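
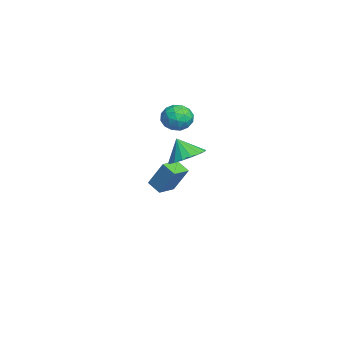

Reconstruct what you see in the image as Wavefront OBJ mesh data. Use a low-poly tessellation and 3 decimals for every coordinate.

v -3.474 -1.028 3.014
v -2.885 -0.452 2.594
v -2.935 -2.168 2.206
v -2.346 -1.592 1.786
v -2.233 -1.797 2.682
v -2.567 -1.093 3.181
v -3.253 -1.527 1.619
v -3.587 -0.823 2.118
v -2.748 -0.76 1.732
v -2.118 -0.927 2.389
v -3.702 -1.693 2.411
v -3.072 -1.86 3.068
v -3.227 -0.64 2.875
v -2.593 -1.98 1.925
v -2.527 -2.101 2.452
v -2.181 -1.762 2.205
v -3.04 -1.017 3.219
v -2.693 -0.678 2.973
v -2.31 -1.469 3.024
v -3.127 -1.942 1.827
v -2.78 -1.603 1.581
v -3.639 -0.858 2.595
v -3.293 -0.519 2.348
v -3.51 -1.151 1.776
v -2.8 -0.483 2.121
v -2.483 -1.152 1.647
v -3.017 -1.115 1.549
v -3.213 -0.701 1.842
v -2.429 -0.581 2.507
v -2.113 -1.251 2.033
v -2.047 -1.371 2.559
v -2.242 -0.957 2.852
v -2.349 -0.762 2.001
v -3.707 -1.369 2.767
v -3.391 -2.039 2.293
v -3.578 -1.663 1.948
v -3.773 -1.249 2.241
v -3.337 -1.468 3.153
v -3.02 -2.137 2.679
v -2.607 -1.919 2.958
v -2.803 -1.505 3.251
v -3.471 -1.858 2.799
v 2.83 -1.222 2.111
v 3.505 -0.647 2.616
v 2.43 -1.718 3.209
v 3.105 -0.368 2.597
v 2.642 -0.284 2.466
v 2.222 -0.415 2.254
v 1.941 -0.731 2.009
v 1.864 -1.159 1.788
v 2.008 -1.602 1.64
v 2.341 -1.957 1.6
v 2.785 -2.144 1.678
v 3.24 -2.12 1.854
v 3.6 -1.89 2.089
v 3.784 -1.507 2.329
v 3.75 -1.058 2.519
v -4.745 -1.962 -2.955
v -4.306 -1.202 -1.395
v -4.11 -1.401 -3.407
v -3.672 -0.641 -1.847
v -3.908 -2.779 -2.793
v -3.47 -2.019 -1.233
v -3.274 -2.218 -3.245
v -2.835 -1.458 -1.685
f 1 38 17
f 38 12 41
f 17 41 6
f 38 41 17
f 1 17 13
f 17 6 18
f 13 18 2
f 17 18 13
f 1 13 22
f 13 2 23
f 22 23 8
f 13 23 22
f 1 22 34
f 22 8 37
f 34 37 11
f 22 37 34
f 1 34 38
f 34 11 42
f 38 42 12
f 34 42 38
f 2 18 29
f 18 6 32
f 29 32 10
f 18 32 29
f 6 41 19
f 41 12 40
f 19 40 5
f 41 40 19
f 12 42 39
f 42 11 35
f 39 35 3
f 42 35 39
f 11 37 36
f 37 8 24
f 36 24 7
f 37 24 36
f 8 23 28
f 23 2 25
f 28 25 9
f 23 25 28
f 4 30 16
f 30 10 31
f 16 31 5
f 30 31 16
f 4 16 14
f 16 5 15
f 14 15 3
f 16 15 14
f 4 14 21
f 14 3 20
f 21 20 7
f 14 20 21
f 4 21 26
f 21 7 27
f 26 27 9
f 21 27 26
f 4 26 30
f 26 9 33
f 30 33 10
f 26 33 30
f 5 31 19
f 31 10 32
f 19 32 6
f 31 32 19
f 3 15 39
f 15 5 40
f 39 40 12
f 15 40 39
f 7 20 36
f 20 3 35
f 36 35 11
f 20 35 36
f 9 27 28
f 27 7 24
f 28 24 8
f 27 24 28
f 10 33 29
f 33 9 25
f 29 25 2
f 33 25 29
f 44 43 46
f 44 46 45
f 46 43 47
f 46 47 45
f 47 43 48
f 47 48 45
f 48 43 49
f 48 49 45
f 49 43 50
f 49 50 45
f 50 43 51
f 50 51 45
f 51 43 52
f 51 52 45
f 52 43 53
f 52 53 45
f 53 43 54
f 53 54 45
f 54 43 55
f 54 55 45
f 55 43 56
f 55 56 45
f 56 43 57
f 56 57 45
f 57 43 44
f 57 44 45
f 59 61 58
f 62 59 58
f 58 61 60
f 60 62 58
f 59 65 61
f 63 59 62
f 63 65 59
f 61 65 60
f 64 62 60
f 60 65 64
f 64 63 62
f 65 63 64



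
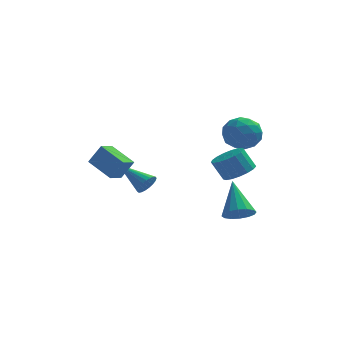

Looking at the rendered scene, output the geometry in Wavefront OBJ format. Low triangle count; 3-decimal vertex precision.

v 2.814 4.644 1.868
v 3.854 4.451 2.042
v 2.586 2.989 1.398
v 3.626 2.796 1.572
v 2.973 2.999 2.398
v 3.114 4.022 2.689
v 3.326 3.418 0.751
v 3.467 4.441 1.042
v 4.171 3.694 1.352
v 3.953 3.435 2.37
v 2.487 4.005 1.07
v 2.269 3.746 2.088
v 3.354 4.693 1.996
v 3.086 2.747 1.444
v 2.702 2.867 1.929
v 3.314 2.753 2.032
v 2.919 4.44 2.376
v 3.53 4.327 2.479
v 3.013 3.474 2.688
v 2.91 3.113 0.961
v 3.521 3 1.064
v 3.126 4.687 1.408
v 3.738 4.573 1.511
v 3.427 3.966 0.752
v 4.152 4.134 1.693
v 4.018 3.162 1.417
v 3.841 3.527 0.934
v 3.924 4.128 1.105
v 4.023 3.982 2.291
v 3.89 3.009 2.015
v 3.506 3.129 2.5
v 3.588 3.73 2.671
v 4.21 3.537 1.886
v 2.55 4.431 1.425
v 2.417 3.458 1.149
v 2.852 3.71 0.769
v 2.934 4.311 0.94
v 2.422 4.278 2.023
v 2.288 3.306 1.747
v 2.516 3.312 2.335
v 2.599 3.913 2.506
v 2.23 3.903 1.554
v -1.3 2.24 -1.325
v -0.885 2.463 -0.877
v -2.8 3.16 -0.395
v -0.879 2.66 -1.062
v -0.946 2.784 -1.292
v -1.074 2.815 -1.529
v -1.241 2.746 -1.73
v -1.418 2.589 -1.861
v -1.575 2.373 -1.899
v -1.684 2.133 -1.838
v -1.727 1.912 -1.689
v -1.696 1.748 -1.477
v -1.597 1.668 -1.238
v -1.446 1.688 -1.015
v -1.27 1.803 -0.845
v -1.099 1.994 -0.758
v -0.963 2.228 -0.769
v -2.636 -1.331 0.557
v -3.778 -0.443 1.217
v -2.214 -0.585 0.283
v -3.356 0.303 0.943
v -2.024 -1.303 1.577
v -3.166 -0.415 2.237
v -1.602 -0.557 1.303
v -2.744 0.331 1.963
v 3.388 -1.916 -1.299
v 3.801 -1.356 -1.712
v 2.992 -0.504 0.219
v 3.406 -1.321 -1.848
v 3.006 -1.445 -1.836
v 2.708 -1.696 -1.68
v 2.592 -2.006 -1.422
v 2.69 -2.291 -1.131
v 2.974 -2.476 -0.885
v 3.369 -2.511 -0.75
v 3.769 -2.387 -0.761
v 4.067 -2.136 -0.917
v 4.183 -1.826 -1.175
v 4.086 -1.541 -1.466
v 3.284 0.368 0.443
v 3.983 0.765 0.801
v 3.395 0.849 1.855
v 2.696 0.452 1.497
v 3.753 1.084 0.648
v 3.165 1.168 1.702
v 3.416 1.238 0.448
v 2.829 1.322 1.502
v 3.049 1.193 0.246
v 2.461 1.277 1.301
v 2.736 0.959 0.09
v 2.148 1.043 1.144
v 2.548 0.59 0.015
v 1.96 0.674 1.069
v 2.528 0.17 0.037
v 1.941 0.253 1.092
v 2.682 -0.205 0.153
v 2.095 -0.121 1.207
v 2.974 -0.448 0.335
v 2.386 -0.365 1.389
v 3.337 -0.505 0.542
v 2.749 -0.421 1.596
v 3.687 -0.361 0.726
v 3.099 -0.277 1.78
v 3.945 -0.05 0.845
v 3.358 0.033 1.899
v 4.052 0.356 0.872
v 3.464 0.44 1.926
f 1 38 17
f 38 12 41
f 17 41 6
f 38 41 17
f 1 17 13
f 17 6 18
f 13 18 2
f 17 18 13
f 1 13 22
f 13 2 23
f 22 23 8
f 13 23 22
f 1 22 34
f 22 8 37
f 34 37 11
f 22 37 34
f 1 34 38
f 34 11 42
f 38 42 12
f 34 42 38
f 2 18 29
f 18 6 32
f 29 32 10
f 18 32 29
f 6 41 19
f 41 12 40
f 19 40 5
f 41 40 19
f 12 42 39
f 42 11 35
f 39 35 3
f 42 35 39
f 11 37 36
f 37 8 24
f 36 24 7
f 37 24 36
f 8 23 28
f 23 2 25
f 28 25 9
f 23 25 28
f 4 30 16
f 30 10 31
f 16 31 5
f 30 31 16
f 4 16 14
f 16 5 15
f 14 15 3
f 16 15 14
f 4 14 21
f 14 3 20
f 21 20 7
f 14 20 21
f 4 21 26
f 21 7 27
f 26 27 9
f 21 27 26
f 4 26 30
f 26 9 33
f 30 33 10
f 26 33 30
f 5 31 19
f 31 10 32
f 19 32 6
f 31 32 19
f 3 15 39
f 15 5 40
f 39 40 12
f 15 40 39
f 7 20 36
f 20 3 35
f 36 35 11
f 20 35 36
f 9 27 28
f 27 7 24
f 28 24 8
f 27 24 28
f 10 33 29
f 33 9 25
f 29 25 2
f 33 25 29
f 44 43 46
f 44 46 45
f 46 43 47
f 46 47 45
f 47 43 48
f 47 48 45
f 48 43 49
f 48 49 45
f 49 43 50
f 49 50 45
f 50 43 51
f 50 51 45
f 51 43 52
f 51 52 45
f 52 43 53
f 52 53 45
f 53 43 54
f 53 54 45
f 54 43 55
f 54 55 45
f 55 43 56
f 55 56 45
f 56 43 57
f 56 57 45
f 57 43 58
f 57 58 45
f 58 43 59
f 58 59 45
f 59 43 44
f 59 44 45
f 61 63 60
f 64 61 60
f 60 63 62
f 62 64 60
f 61 67 63
f 65 61 64
f 65 67 61
f 63 67 62
f 66 64 62
f 62 67 66
f 66 65 64
f 67 65 66
f 69 68 71
f 69 71 70
f 71 68 72
f 71 72 70
f 72 68 73
f 72 73 70
f 73 68 74
f 73 74 70
f 74 68 75
f 74 75 70
f 75 68 76
f 75 76 70
f 76 68 77
f 76 77 70
f 77 68 78
f 77 78 70
f 78 68 79
f 78 79 70
f 79 68 80
f 79 80 70
f 80 68 81
f 80 81 70
f 81 68 69
f 81 69 70
f 83 82 86
f 83 86 84
f 84 86 87
f 84 87 85
f 86 82 88
f 86 88 87
f 87 88 89
f 87 89 85
f 88 82 90
f 88 90 89
f 89 90 91
f 89 91 85
f 90 82 92
f 90 92 91
f 91 92 93
f 91 93 85
f 92 82 94
f 92 94 93
f 93 94 95
f 93 95 85
f 94 82 96
f 94 96 95
f 95 96 97
f 95 97 85
f 96 82 98
f 96 98 97
f 97 98 99
f 97 99 85
f 98 82 100
f 98 100 99
f 99 100 101
f 99 101 85
f 100 82 102
f 100 102 101
f 101 102 103
f 101 103 85
f 102 82 104
f 102 104 103
f 103 104 105
f 103 105 85
f 104 82 106
f 104 106 105
f 105 106 107
f 105 107 85
f 106 82 108
f 106 108 107
f 107 108 109
f 107 109 85
f 108 82 83
f 108 83 109
f 109 83 84
f 109 84 85



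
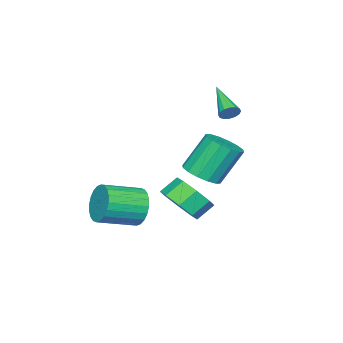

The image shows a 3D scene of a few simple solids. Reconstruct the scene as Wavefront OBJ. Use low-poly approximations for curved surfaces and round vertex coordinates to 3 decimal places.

v -0.08 2.609 -1.913
v 0.77 2.513 -1.456
v -0.11 3.136 0.311
v -0.96 3.231 -0.147
v 0.766 2.986 -1.625
v -0.115 3.609 0.142
v 0.535 3.358 -1.871
v -0.346 3.98 -0.104
v 0.139 3.529 -2.128
v -0.741 4.151 -0.362
v -0.315 3.453 -2.328
v -1.196 4.076 -0.561
v -0.706 3.152 -2.417
v -1.587 3.774 -0.65
v -0.93 2.704 -2.371
v -1.81 3.327 -0.604
v -0.925 2.231 -2.202
v -1.806 2.854 -0.435
v -0.694 1.86 -1.956
v -1.575 2.482 -0.189
v -0.299 1.689 -1.698
v -1.179 2.311 0.068
v 0.156 1.764 -1.499
v -0.725 2.387 0.268
v 0.547 2.066 -1.41
v -0.334 2.688 0.357
v 1.298 0.218 -4.088
v 1.785 0.467 -4.985
v 3.329 -0.548 -4.428
v 2.842 -0.798 -3.532
v 1.901 0.776 -4.742
v 3.445 -0.239 -4.186
v 1.925 1 -4.4
v 3.469 -0.015 -3.844
v 1.853 1.105 -4.011
v 3.398 0.09 -3.454
v 1.697 1.075 -3.633
v 3.242 0.06 -3.076
v 1.481 0.915 -3.325
v 3.025 -0.101 -2.768
v 1.236 0.648 -3.132
v 2.78 -0.367 -2.576
v 1.001 0.316 -3.086
v 2.545 -0.7 -2.529
v 0.811 -0.032 -3.192
v 2.355 -1.047 -2.635
v 0.695 -0.341 -3.434
v 2.239 -1.356 -2.878
v 0.671 -0.565 -3.776
v 2.215 -1.58 -3.22
v 0.742 -0.67 -4.166
v 2.287 -1.685 -3.609
v 0.898 -0.64 -4.544
v 2.443 -1.655 -3.987
v 1.115 -0.479 -4.852
v 2.659 -1.495 -4.295
v 1.36 -0.213 -5.044
v 2.904 -1.228 -4.488
v 1.595 0.12 -5.091
v 3.139 -0.896 -4.534
v -1.835 2.874 1.271
v -1.622 3.024 1.721
v -2.825 1.466 2.209
v -1.848 3.168 1.699
v -2.07 3.234 1.563
v -2.229 3.203 1.348
v -2.283 3.084 1.113
v -2.217 2.909 0.92
v -2.048 2.724 0.821
v -1.822 2.579 0.843
v -1.599 2.513 0.979
v -1.44 2.544 1.194
v -1.386 2.663 1.429
v -1.453 2.839 1.622
v 3.262 3.8 -2.087
v 4.006 4.382 -1.583
v 3.281 4.742 -0.93
v 2.538 4.16 -1.433
v 3.653 4.79 -2.199
v 2.928 5.15 -1.546
v 3.071 4.618 -2.749
v 2.346 4.978 -2.096
v 2.601 3.967 -2.911
v 1.877 4.327 -2.258
v 2.519 3.218 -2.59
v 1.794 3.578 -1.937
v 2.872 2.81 -1.974
v 2.147 3.17 -1.321
v 3.454 2.982 -1.424
v 2.729 3.342 -0.771
v 3.923 3.633 -1.262
v 3.199 3.993 -0.609
f 2 1 5
f 2 5 3
f 3 5 6
f 3 6 4
f 5 1 7
f 5 7 6
f 6 7 8
f 6 8 4
f 7 1 9
f 7 9 8
f 8 9 10
f 8 10 4
f 9 1 11
f 9 11 10
f 10 11 12
f 10 12 4
f 11 1 13
f 11 13 12
f 12 13 14
f 12 14 4
f 13 1 15
f 13 15 14
f 14 15 16
f 14 16 4
f 15 1 17
f 15 17 16
f 16 17 18
f 16 18 4
f 17 1 19
f 17 19 18
f 18 19 20
f 18 20 4
f 19 1 21
f 19 21 20
f 20 21 22
f 20 22 4
f 21 1 23
f 21 23 22
f 22 23 24
f 22 24 4
f 23 1 25
f 23 25 24
f 24 25 26
f 24 26 4
f 25 1 2
f 25 2 26
f 26 2 3
f 26 3 4
f 28 27 31
f 28 31 29
f 29 31 32
f 29 32 30
f 31 27 33
f 31 33 32
f 32 33 34
f 32 34 30
f 33 27 35
f 33 35 34
f 34 35 36
f 34 36 30
f 35 27 37
f 35 37 36
f 36 37 38
f 36 38 30
f 37 27 39
f 37 39 38
f 38 39 40
f 38 40 30
f 39 27 41
f 39 41 40
f 40 41 42
f 40 42 30
f 41 27 43
f 41 43 42
f 42 43 44
f 42 44 30
f 43 27 45
f 43 45 44
f 44 45 46
f 44 46 30
f 45 27 47
f 45 47 46
f 46 47 48
f 46 48 30
f 47 27 49
f 47 49 48
f 48 49 50
f 48 50 30
f 49 27 51
f 49 51 50
f 50 51 52
f 50 52 30
f 51 27 53
f 51 53 52
f 52 53 54
f 52 54 30
f 53 27 55
f 53 55 54
f 54 55 56
f 54 56 30
f 55 27 57
f 55 57 56
f 56 57 58
f 56 58 30
f 57 27 59
f 57 59 58
f 58 59 60
f 58 60 30
f 59 27 28
f 59 28 60
f 60 28 29
f 60 29 30
f 62 61 64
f 62 64 63
f 64 61 65
f 64 65 63
f 65 61 66
f 65 66 63
f 66 61 67
f 66 67 63
f 67 61 68
f 67 68 63
f 68 61 69
f 68 69 63
f 69 61 70
f 69 70 63
f 70 61 71
f 70 71 63
f 71 61 72
f 71 72 63
f 72 61 73
f 72 73 63
f 73 61 74
f 73 74 63
f 74 61 62
f 74 62 63
f 76 75 79
f 76 79 77
f 77 79 80
f 77 80 78
f 79 75 81
f 79 81 80
f 80 81 82
f 80 82 78
f 81 75 83
f 81 83 82
f 82 83 84
f 82 84 78
f 83 75 85
f 83 85 84
f 84 85 86
f 84 86 78
f 85 75 87
f 85 87 86
f 86 87 88
f 86 88 78
f 87 75 89
f 87 89 88
f 88 89 90
f 88 90 78
f 89 75 91
f 89 91 90
f 90 91 92
f 90 92 78
f 91 75 76
f 91 76 92
f 92 76 77
f 92 77 78



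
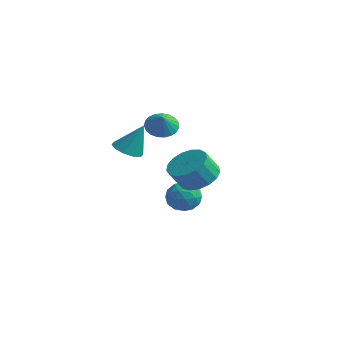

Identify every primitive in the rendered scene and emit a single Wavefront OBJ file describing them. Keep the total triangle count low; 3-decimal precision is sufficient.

v 1.268 -0.239 -0.278
v 1.708 -0.719 -0.979
v 0.032 -1.161 -0.421
v 0.472 -1.641 -1.122
v 0.79 -1.71 -0.222
v 1.554 -1.141 -0.134
v 0.186 -0.739 -1.266
v 0.95 -0.17 -1.178
v 1.039 -1.029 -1.59
v 1.412 -1.629 -0.944
v 0.328 -0.251 -0.456
v 0.701 -0.851 0.19
v 1.596 -0.398 -0.616
v 0.144 -1.482 -0.784
v 0.331 -1.522 -0.255
v 0.589 -1.805 -0.667
v 1.506 -0.646 -0.119
v 1.764 -0.928 -0.531
v 1.225 -1.511 -0.086
v -0.024 -0.952 -0.869
v 0.234 -1.234 -1.281
v 1.151 -0.075 -0.733
v 1.409 -0.358 -1.145
v 0.515 -0.369 -1.314
v 1.462 -0.863 -1.387
v 0.735 -1.404 -1.471
v 0.568 -0.874 -1.556
v 1.017 -0.54 -1.504
v 1.681 -1.215 -1.008
v 0.955 -1.757 -1.092
v 1.142 -1.798 -0.563
v 1.59 -1.463 -0.511
v 1.288 -1.397 -1.367
v 0.785 -0.123 -0.308
v 0.059 -0.665 -0.392
v 0.15 -0.417 -0.889
v 0.598 -0.082 -0.837
v 1.005 -0.476 0.071
v 0.278 -1.017 -0.013
v 0.723 -1.34 0.104
v 1.172 -1.006 0.156
v 0.452 -0.483 -0.033
v 3.245 -2.015 1.611
v 3.7 -1.231 2.199
v 3.59 -1.962 3.257
v 3.135 -2.745 2.669
v 3.194 -1.125 2.221
v 3.084 -1.855 3.278
v 2.701 -1.222 2.102
v 2.591 -1.952 3.16
v 2.332 -1.501 1.871
v 2.222 -2.231 2.929
v 2.172 -1.897 1.581
v 2.062 -2.628 2.638
v 2.258 -2.321 1.297
v 2.148 -3.051 2.355
v 2.57 -2.674 1.086
v 2.46 -3.405 2.143
v 3.037 -2.877 0.994
v 2.927 -3.607 2.052
v 3.551 -2.882 1.044
v 3.442 -3.612 2.102
v 3.996 -2.688 1.224
v 3.886 -3.418 2.282
v 4.268 -2.34 1.493
v 4.158 -3.071 2.551
v 4.306 -1.918 1.788
v 4.196 -2.648 2.846
v 4.101 -1.518 2.043
v 3.991 -2.248 3.101
v -3.09 1.057 2.557
v -2.374 1.094 2.03
v -2.49 0.623 3.343
v -2.361 1.422 2.201
v -2.474 1.687 2.434
v -2.693 1.843 2.688
v -2.981 1.863 2.919
v -3.288 1.743 3.088
v -3.561 1.505 3.165
v -3.752 1.19 3.137
v -3.829 0.851 3.009
v -3.778 0.548 2.802
v -3.609 0.334 2.554
v -3.349 0.244 2.305
v -3.045 0.294 2.101
v -2.749 0.477 1.975
v -2.511 0.76 1.95
v -1.549 -2.45 2.157
v -1.03 -3.122 2.198
v -0.951 -1.89 3.783
v -0.769 -2.729 1.967
v -0.805 -2.23 1.808
v -1.126 -1.814 1.783
v -1.608 -1.641 1.901
v -2.067 -1.777 2.116
v -2.328 -2.17 2.347
v -2.292 -2.669 2.506
v -1.972 -3.085 2.531
v -1.49 -3.258 2.413
f 1 38 17
f 38 12 41
f 17 41 6
f 38 41 17
f 1 17 13
f 17 6 18
f 13 18 2
f 17 18 13
f 1 13 22
f 13 2 23
f 22 23 8
f 13 23 22
f 1 22 34
f 22 8 37
f 34 37 11
f 22 37 34
f 1 34 38
f 34 11 42
f 38 42 12
f 34 42 38
f 2 18 29
f 18 6 32
f 29 32 10
f 18 32 29
f 6 41 19
f 41 12 40
f 19 40 5
f 41 40 19
f 12 42 39
f 42 11 35
f 39 35 3
f 42 35 39
f 11 37 36
f 37 8 24
f 36 24 7
f 37 24 36
f 8 23 28
f 23 2 25
f 28 25 9
f 23 25 28
f 4 30 16
f 30 10 31
f 16 31 5
f 30 31 16
f 4 16 14
f 16 5 15
f 14 15 3
f 16 15 14
f 4 14 21
f 14 3 20
f 21 20 7
f 14 20 21
f 4 21 26
f 21 7 27
f 26 27 9
f 21 27 26
f 4 26 30
f 26 9 33
f 30 33 10
f 26 33 30
f 5 31 19
f 31 10 32
f 19 32 6
f 31 32 19
f 3 15 39
f 15 5 40
f 39 40 12
f 15 40 39
f 7 20 36
f 20 3 35
f 36 35 11
f 20 35 36
f 9 27 28
f 27 7 24
f 28 24 8
f 27 24 28
f 10 33 29
f 33 9 25
f 29 25 2
f 33 25 29
f 44 43 47
f 44 47 45
f 45 47 48
f 45 48 46
f 47 43 49
f 47 49 48
f 48 49 50
f 48 50 46
f 49 43 51
f 49 51 50
f 50 51 52
f 50 52 46
f 51 43 53
f 51 53 52
f 52 53 54
f 52 54 46
f 53 43 55
f 53 55 54
f 54 55 56
f 54 56 46
f 55 43 57
f 55 57 56
f 56 57 58
f 56 58 46
f 57 43 59
f 57 59 58
f 58 59 60
f 58 60 46
f 59 43 61
f 59 61 60
f 60 61 62
f 60 62 46
f 61 43 63
f 61 63 62
f 62 63 64
f 62 64 46
f 63 43 65
f 63 65 64
f 64 65 66
f 64 66 46
f 65 43 67
f 65 67 66
f 66 67 68
f 66 68 46
f 67 43 69
f 67 69 68
f 68 69 70
f 68 70 46
f 69 43 44
f 69 44 70
f 70 44 45
f 70 45 46
f 72 71 74
f 72 74 73
f 74 71 75
f 74 75 73
f 75 71 76
f 75 76 73
f 76 71 77
f 76 77 73
f 77 71 78
f 77 78 73
f 78 71 79
f 78 79 73
f 79 71 80
f 79 80 73
f 80 71 81
f 80 81 73
f 81 71 82
f 81 82 73
f 82 71 83
f 82 83 73
f 83 71 84
f 83 84 73
f 84 71 85
f 84 85 73
f 85 71 86
f 85 86 73
f 86 71 87
f 86 87 73
f 87 71 72
f 87 72 73
f 89 88 91
f 89 91 90
f 91 88 92
f 91 92 90
f 92 88 93
f 92 93 90
f 93 88 94
f 93 94 90
f 94 88 95
f 94 95 90
f 95 88 96
f 95 96 90
f 96 88 97
f 96 97 90
f 97 88 98
f 97 98 90
f 98 88 99
f 98 99 90
f 99 88 89
f 99 89 90



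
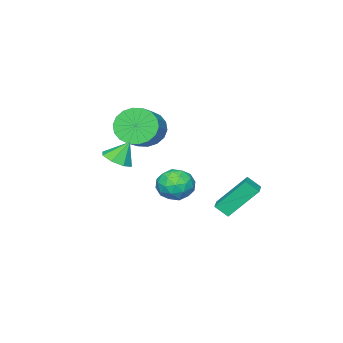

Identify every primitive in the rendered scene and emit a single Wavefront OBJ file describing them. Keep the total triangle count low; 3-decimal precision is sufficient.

v -3.088 -3.152 2.178
v -2.777 -2.696 1.284
v -1.521 -2.093 2.029
v -1.832 -2.548 2.922
v -3.049 -2.37 1.478
v -1.793 -1.766 2.223
v -3.329 -2.198 1.811
v -2.073 -1.594 2.555
v -3.561 -2.215 2.216
v -2.305 -1.611 2.961
v -3.699 -2.418 2.614
v -2.443 -1.814 3.358
v -3.717 -2.766 2.925
v -2.46 -2.162 3.67
v -3.609 -3.19 3.088
v -2.353 -2.587 3.833
v -3.399 -3.607 3.071
v -2.143 -3.004 3.816
v -3.127 -3.934 2.877
v -1.871 -3.33 3.622
v -2.847 -4.106 2.545
v -1.591 -3.502 3.289
v -2.615 -4.089 2.139
v -1.359 -3.485 2.884
v -2.477 -3.886 1.742
v -1.221 -3.282 2.486
v -2.46 -3.538 1.43
v -1.203 -2.934 2.175
v -2.567 -3.113 1.267
v -1.311 -2.51 2.012
v -3.223 1.726 -1.559
v -2.957 1.172 -1.032
v -4.189 2.659 -0.091
v -3.924 2.104 0.436
v -2.396 2.296 -1.376
v -2.131 1.741 -0.849
v -3.363 3.228 0.092
v -3.097 2.674 0.619
v -4.032 -1.017 -1.414
v -3.382 -0.942 -0.715
v -3.758 -2.538 -1.505
v -3.108 -2.463 -0.806
v -4.037 -2.341 -0.611
v -4.206 -1.401 -0.555
v -2.934 -2.079 -1.665
v -3.103 -1.139 -1.609
v -2.703 -1.599 -0.871
v -3.385 -1.76 -0.219
v -3.755 -1.72 -2.001
v -4.437 -1.881 -1.349
v -3.731 -0.846 -1.057
v -3.409 -2.634 -1.163
v -3.955 -2.562 -1.049
v -3.573 -2.518 -0.638
v -4.215 -1.116 -0.962
v -3.833 -1.071 -0.552
v -4.218 -1.894 -0.49
v -3.307 -2.409 -1.668
v -2.925 -2.364 -1.258
v -3.567 -0.962 -1.582
v -3.185 -0.918 -1.171
v -2.922 -1.586 -1.73
v -2.95 -1.188 -0.738
v -2.789 -2.082 -0.791
v -2.687 -1.856 -1.296
v -2.786 -1.304 -1.263
v -3.351 -1.283 -0.354
v -3.19 -2.177 -0.408
v -3.736 -2.105 -0.293
v -3.835 -1.552 -0.26
v -2.952 -1.669 -0.446
v -3.95 -1.303 -1.812
v -3.789 -2.197 -1.866
v -3.305 -1.928 -1.96
v -3.404 -1.375 -1.927
v -4.351 -1.398 -1.429
v -4.19 -2.292 -1.482
v -4.354 -2.176 -0.957
v -4.453 -1.624 -0.924
v -4.188 -1.811 -1.774
v -0.468 -2.418 1.365
v 0.225 -2.12 1.564
v -0.912 -2.062 2.375
v -0.119 -1.727 1.274
v -0.667 -1.738 1.038
v -1.099 -2.148 0.993
v -1.161 -2.716 1.166
v -0.818 -3.11 1.455
v -0.27 -3.098 1.691
v 0.162 -2.688 1.736
f 2 1 5
f 2 5 3
f 3 5 6
f 3 6 4
f 5 1 7
f 5 7 6
f 6 7 8
f 6 8 4
f 7 1 9
f 7 9 8
f 8 9 10
f 8 10 4
f 9 1 11
f 9 11 10
f 10 11 12
f 10 12 4
f 11 1 13
f 11 13 12
f 12 13 14
f 12 14 4
f 13 1 15
f 13 15 14
f 14 15 16
f 14 16 4
f 15 1 17
f 15 17 16
f 16 17 18
f 16 18 4
f 17 1 19
f 17 19 18
f 18 19 20
f 18 20 4
f 19 1 21
f 19 21 20
f 20 21 22
f 20 22 4
f 21 1 23
f 21 23 22
f 22 23 24
f 22 24 4
f 23 1 25
f 23 25 24
f 24 25 26
f 24 26 4
f 25 1 27
f 25 27 26
f 26 27 28
f 26 28 4
f 27 1 29
f 27 29 28
f 28 29 30
f 28 30 4
f 29 1 2
f 29 2 30
f 30 2 3
f 30 3 4
f 32 34 31
f 35 32 31
f 31 34 33
f 33 35 31
f 32 38 34
f 36 32 35
f 36 38 32
f 34 38 33
f 37 35 33
f 33 38 37
f 37 36 35
f 38 36 37
f 39 76 55
f 76 50 79
f 55 79 44
f 76 79 55
f 39 55 51
f 55 44 56
f 51 56 40
f 55 56 51
f 39 51 60
f 51 40 61
f 60 61 46
f 51 61 60
f 39 60 72
f 60 46 75
f 72 75 49
f 60 75 72
f 39 72 76
f 72 49 80
f 76 80 50
f 72 80 76
f 40 56 67
f 56 44 70
f 67 70 48
f 56 70 67
f 44 79 57
f 79 50 78
f 57 78 43
f 79 78 57
f 50 80 77
f 80 49 73
f 77 73 41
f 80 73 77
f 49 75 74
f 75 46 62
f 74 62 45
f 75 62 74
f 46 61 66
f 61 40 63
f 66 63 47
f 61 63 66
f 42 68 54
f 68 48 69
f 54 69 43
f 68 69 54
f 42 54 52
f 54 43 53
f 52 53 41
f 54 53 52
f 42 52 59
f 52 41 58
f 59 58 45
f 52 58 59
f 42 59 64
f 59 45 65
f 64 65 47
f 59 65 64
f 42 64 68
f 64 47 71
f 68 71 48
f 64 71 68
f 43 69 57
f 69 48 70
f 57 70 44
f 69 70 57
f 41 53 77
f 53 43 78
f 77 78 50
f 53 78 77
f 45 58 74
f 58 41 73
f 74 73 49
f 58 73 74
f 47 65 66
f 65 45 62
f 66 62 46
f 65 62 66
f 48 71 67
f 71 47 63
f 67 63 40
f 71 63 67
f 82 81 84
f 82 84 83
f 84 81 85
f 84 85 83
f 85 81 86
f 85 86 83
f 86 81 87
f 86 87 83
f 87 81 88
f 87 88 83
f 88 81 89
f 88 89 83
f 89 81 90
f 89 90 83
f 90 81 82
f 90 82 83



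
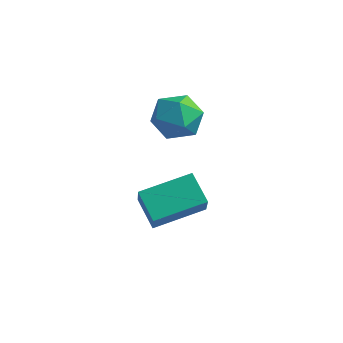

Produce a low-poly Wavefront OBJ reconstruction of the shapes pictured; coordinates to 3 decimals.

v -3.477 -1.138 -4.6
v -4.464 -0.567 -3.824
v -2.176 0.467 -4.125
v -3.163 1.038 -3.348
v -2.937 -1.958 -3.312
v -3.924 -1.387 -2.535
v -1.636 -0.353 -2.836
v -2.623 0.218 -2.06
v -4.256 1.335 0.231
v -3.21 1.548 0.046
v -3.83 -0.268 0.794
v -2.784 -0.055 0.609
v -3.306 0.453 1.41
v -3.57 1.444 1.062
v -3.47 -0.164 -0.222
v -3.734 0.827 -0.57
v -2.725 0.622 -0.234
v -2.624 1.003 0.774
v -4.416 0.277 0.066
v -4.315 0.658 1.074
f 2 4 1
f 5 2 1
f 1 4 3
f 3 5 1
f 2 8 4
f 6 2 5
f 6 8 2
f 4 8 3
f 7 5 3
f 3 8 7
f 7 6 5
f 8 6 7
f 9 20 14
f 9 14 10
f 9 10 16
f 9 16 19
f 9 19 20
f 10 14 18
f 14 20 13
f 20 19 11
f 19 16 15
f 16 10 17
f 12 18 13
f 12 13 11
f 12 11 15
f 12 15 17
f 12 17 18
f 13 18 14
f 11 13 20
f 15 11 19
f 17 15 16
f 18 17 10



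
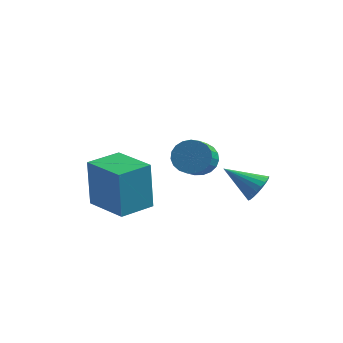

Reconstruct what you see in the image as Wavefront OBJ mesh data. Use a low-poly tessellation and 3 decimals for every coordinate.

v 2.969 2.75 -3.629
v 3.274 3.088 -3.097
v 1.591 2.61 -2.751
v 3.155 3.307 -3.248
v 3.005 3.429 -3.465
v 2.848 3.434 -3.71
v 2.713 3.321 -3.942
v 2.621 3.108 -4.119
v 2.59 2.834 -4.211
v 2.625 2.545 -4.203
v 2.719 2.292 -4.095
v 2.856 2.117 -3.907
v 3.013 2.052 -3.67
v 3.163 2.108 -3.427
v 3.279 2.274 -3.218
v 3.341 2.523 -3.08
v 3.339 2.811 -3.037
v -2.812 -0.062 -4.105
v -2.978 0.112 -1.969
v -2.076 1.267 -4.156
v -2.242 1.441 -2.02
v -1.138 -0.981 -3.9
v -1.304 -0.807 -1.764
v -0.402 0.348 -3.951
v -0.568 0.522 -1.815
v 1.083 1.223 -1.51
v 1.753 1.497 -1.218
v 1.866 0.411 -0.458
v 1.197 0.137 -0.75
v 1.534 1.619 -1.011
v 1.647 0.533 -0.251
v 1.237 1.672 -0.891
v 1.351 0.586 -0.131
v 0.914 1.648 -0.878
v 1.028 0.562 -0.118
v 0.62 1.55 -0.974
v 0.734 0.464 -0.214
v 0.407 1.395 -1.163
v 0.52 0.309 -0.403
v 0.31 1.211 -1.411
v 0.423 0.125 -0.652
v 0.347 1.029 -1.677
v 0.46 -0.057 -0.918
v 0.511 0.88 -1.914
v 0.624 -0.205 -1.154
v 0.774 0.791 -2.081
v 0.888 -0.295 -1.321
v 1.091 0.776 -2.149
v 1.204 -0.31 -1.39
v 1.406 0.839 -2.107
v 1.52 -0.247 -1.347
v 1.666 0.968 -1.961
v 1.779 -0.118 -1.202
v 1.825 1.141 -1.738
v 1.938 0.055 -0.978
v 1.855 1.328 -1.475
v 1.969 0.242 -0.715
f 2 1 4
f 2 4 3
f 4 1 5
f 4 5 3
f 5 1 6
f 5 6 3
f 6 1 7
f 6 7 3
f 7 1 8
f 7 8 3
f 8 1 9
f 8 9 3
f 9 1 10
f 9 10 3
f 10 1 11
f 10 11 3
f 11 1 12
f 11 12 3
f 12 1 13
f 12 13 3
f 13 1 14
f 13 14 3
f 14 1 15
f 14 15 3
f 15 1 16
f 15 16 3
f 16 1 17
f 16 17 3
f 17 1 2
f 17 2 3
f 19 21 18
f 22 19 18
f 18 21 20
f 20 22 18
f 19 25 21
f 23 19 22
f 23 25 19
f 21 25 20
f 24 22 20
f 20 25 24
f 24 23 22
f 25 23 24
f 27 26 30
f 27 30 28
f 28 30 31
f 28 31 29
f 30 26 32
f 30 32 31
f 31 32 33
f 31 33 29
f 32 26 34
f 32 34 33
f 33 34 35
f 33 35 29
f 34 26 36
f 34 36 35
f 35 36 37
f 35 37 29
f 36 26 38
f 36 38 37
f 37 38 39
f 37 39 29
f 38 26 40
f 38 40 39
f 39 40 41
f 39 41 29
f 40 26 42
f 40 42 41
f 41 42 43
f 41 43 29
f 42 26 44
f 42 44 43
f 43 44 45
f 43 45 29
f 44 26 46
f 44 46 45
f 45 46 47
f 45 47 29
f 46 26 48
f 46 48 47
f 47 48 49
f 47 49 29
f 48 26 50
f 48 50 49
f 49 50 51
f 49 51 29
f 50 26 52
f 50 52 51
f 51 52 53
f 51 53 29
f 52 26 54
f 52 54 53
f 53 54 55
f 53 55 29
f 54 26 56
f 54 56 55
f 55 56 57
f 55 57 29
f 56 26 27
f 56 27 57
f 57 27 28
f 57 28 29



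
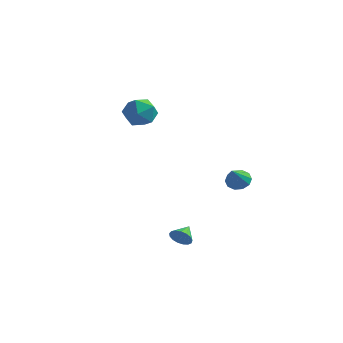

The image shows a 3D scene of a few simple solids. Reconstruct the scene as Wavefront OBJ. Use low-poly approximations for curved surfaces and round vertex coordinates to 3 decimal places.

v -1.618 -0.36 4.127
v -0.817 -1.046 3.999
v -2.483 -1.134 2.861
v -1.682 -1.82 2.733
v -2.28 -1.859 3.61
v -1.745 -1.381 4.393
v -1.555 -0.799 2.467
v -1.02 -0.321 3.25
v -0.778 -1.317 2.973
v -1.226 -1.972 3.679
v -2.074 -0.208 3.181
v -2.522 -0.863 3.887
v 3.187 0.83 -1.141
v 3.848 1.083 -1.008
v 3.373 -0.23 -0.039
v 3.562 1.303 -0.748
v 3.132 1.343 -0.638
v 2.724 1.186 -0.72
v 2.492 0.894 -0.962
v 2.526 0.577 -1.273
v 2.813 0.357 -1.533
v 3.242 0.318 -1.643
v 3.65 0.474 -1.561
v 3.882 0.767 -1.319
v 2.399 -3.717 -3.703
v 2.839 -3.884 -3.254
v 2.341 -2.783 -3.297
v 3.01 -3.772 -3.488
v 3.042 -3.647 -3.771
v 2.926 -3.538 -4.039
v 2.69 -3.47 -4.229
v 2.387 -3.458 -4.299
v 2.087 -3.506 -4.233
v 1.859 -3.602 -4.045
v 1.754 -3.725 -3.779
v 1.797 -3.845 -3.495
v 1.978 -3.937 -3.259
v 2.256 -3.977 -3.125
v 2.567 -3.959 -3.123
f 1 12 6
f 1 6 2
f 1 2 8
f 1 8 11
f 1 11 12
f 2 6 10
f 6 12 5
f 12 11 3
f 11 8 7
f 8 2 9
f 4 10 5
f 4 5 3
f 4 3 7
f 4 7 9
f 4 9 10
f 5 10 6
f 3 5 12
f 7 3 11
f 9 7 8
f 10 9 2
f 14 13 16
f 14 16 15
f 16 13 17
f 16 17 15
f 17 13 18
f 17 18 15
f 18 13 19
f 18 19 15
f 19 13 20
f 19 20 15
f 20 13 21
f 20 21 15
f 21 13 22
f 21 22 15
f 22 13 23
f 22 23 15
f 23 13 24
f 23 24 15
f 24 13 14
f 24 14 15
f 26 25 28
f 26 28 27
f 28 25 29
f 28 29 27
f 29 25 30
f 29 30 27
f 30 25 31
f 30 31 27
f 31 25 32
f 31 32 27
f 32 25 33
f 32 33 27
f 33 25 34
f 33 34 27
f 34 25 35
f 34 35 27
f 35 25 36
f 35 36 27
f 36 25 37
f 36 37 27
f 37 25 38
f 37 38 27
f 38 25 39
f 38 39 27
f 39 25 26
f 39 26 27



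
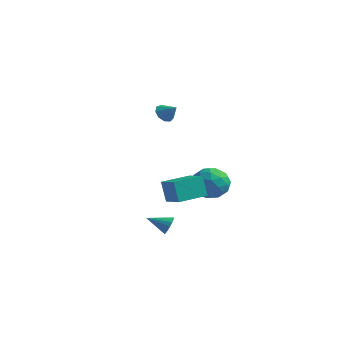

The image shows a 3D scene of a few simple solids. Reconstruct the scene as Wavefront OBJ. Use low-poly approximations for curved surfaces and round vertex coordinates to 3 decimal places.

v -2.195 4.203 -3.066
v -1.31 4.962 -3.008
v -1.07 2.958 -3.932
v -0.185 3.717 -3.874
v -0.592 3.219 -2.9
v -1.287 3.988 -2.365
v -1.093 3.932 -4.575
v -1.788 4.701 -4.04
v -0.629 4.794 -3.941
v -0.319 4.354 -2.905
v -2.061 3.566 -4.035
v -1.751 3.126 -2.999
v -1.851 4.692 -2.961
v -0.529 3.228 -3.979
v -0.768 2.935 -3.406
v -0.248 3.381 -3.372
v -1.838 4.12 -2.583
v -1.318 4.566 -2.549
v -0.896 3.541 -2.485
v -1.062 3.354 -4.391
v -0.542 3.8 -4.357
v -2.132 4.539 -3.568
v -1.612 4.985 -3.534
v -1.484 4.379 -4.455
v -0.931 5.039 -3.475
v -0.27 4.307 -3.984
v -0.803 4.434 -4.396
v -1.212 4.886 -4.082
v -0.749 4.78 -2.866
v -0.088 4.049 -3.375
v -0.327 3.756 -2.803
v -0.735 4.208 -2.488
v -0.349 4.682 -3.415
v -2.292 3.871 -3.565
v -1.631 3.14 -4.074
v -1.645 3.712 -4.452
v -2.053 4.164 -4.137
v -2.11 3.613 -2.956
v -1.449 2.881 -3.465
v -1.168 3.034 -2.858
v -1.577 3.486 -2.544
v -2.031 3.238 -3.525
v 1.579 -3.27 -3.579
v 1.946 -3.494 -3.175
v 0.601 -3.93 -3.061
v 1.838 -3.237 -3.05
v 1.661 -2.989 -3.067
v 1.463 -2.816 -3.221
v 1.295 -2.764 -3.471
v 1.204 -2.848 -3.75
v 1.213 -3.045 -3.984
v 1.321 -3.302 -4.109
v 1.497 -3.55 -4.092
v 1.696 -3.724 -3.938
v 1.864 -3.775 -3.687
v 1.955 -3.691 -3.408
v -3.509 2.784 1.656
v -3.22 3.224 1.258
v -2.691 2.796 2.264
v -3.46 3.437 1.576
v -3.722 3.345 1.932
v -3.885 2.99 2.158
v -3.872 2.538 2.15
v -3.69 2.202 1.91
v -3.422 2.138 1.552
v -3.196 2.376 1.242
v -3.116 2.805 1.126
v -1.22 0.016 -3.617
v -1.626 0.096 -2.29
v -0.632 1.748 -3.542
v -1.038 1.828 -2.215
v -0.022 -0.408 -3.225
v -0.428 -0.328 -1.898
v 0.566 1.324 -3.15
v 0.16 1.404 -1.823
f 1 38 17
f 38 12 41
f 17 41 6
f 38 41 17
f 1 17 13
f 17 6 18
f 13 18 2
f 17 18 13
f 1 13 22
f 13 2 23
f 22 23 8
f 13 23 22
f 1 22 34
f 22 8 37
f 34 37 11
f 22 37 34
f 1 34 38
f 34 11 42
f 38 42 12
f 34 42 38
f 2 18 29
f 18 6 32
f 29 32 10
f 18 32 29
f 6 41 19
f 41 12 40
f 19 40 5
f 41 40 19
f 12 42 39
f 42 11 35
f 39 35 3
f 42 35 39
f 11 37 36
f 37 8 24
f 36 24 7
f 37 24 36
f 8 23 28
f 23 2 25
f 28 25 9
f 23 25 28
f 4 30 16
f 30 10 31
f 16 31 5
f 30 31 16
f 4 16 14
f 16 5 15
f 14 15 3
f 16 15 14
f 4 14 21
f 14 3 20
f 21 20 7
f 14 20 21
f 4 21 26
f 21 7 27
f 26 27 9
f 21 27 26
f 4 26 30
f 26 9 33
f 30 33 10
f 26 33 30
f 5 31 19
f 31 10 32
f 19 32 6
f 31 32 19
f 3 15 39
f 15 5 40
f 39 40 12
f 15 40 39
f 7 20 36
f 20 3 35
f 36 35 11
f 20 35 36
f 9 27 28
f 27 7 24
f 28 24 8
f 27 24 28
f 10 33 29
f 33 9 25
f 29 25 2
f 33 25 29
f 44 43 46
f 44 46 45
f 46 43 47
f 46 47 45
f 47 43 48
f 47 48 45
f 48 43 49
f 48 49 45
f 49 43 50
f 49 50 45
f 50 43 51
f 50 51 45
f 51 43 52
f 51 52 45
f 52 43 53
f 52 53 45
f 53 43 54
f 53 54 45
f 54 43 55
f 54 55 45
f 55 43 56
f 55 56 45
f 56 43 44
f 56 44 45
f 58 57 60
f 58 60 59
f 60 57 61
f 60 61 59
f 61 57 62
f 61 62 59
f 62 57 63
f 62 63 59
f 63 57 64
f 63 64 59
f 64 57 65
f 64 65 59
f 65 57 66
f 65 66 59
f 66 57 67
f 66 67 59
f 67 57 58
f 67 58 59
f 69 71 68
f 72 69 68
f 68 71 70
f 70 72 68
f 69 75 71
f 73 69 72
f 73 75 69
f 71 75 70
f 74 72 70
f 70 75 74
f 74 73 72
f 75 73 74



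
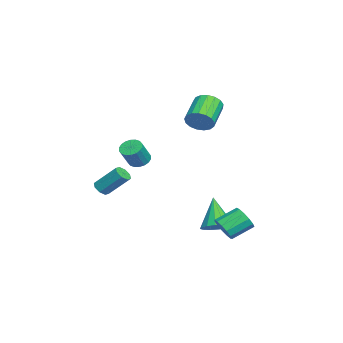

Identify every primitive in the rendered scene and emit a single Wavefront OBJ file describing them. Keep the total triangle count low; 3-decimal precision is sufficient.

v -1.046 -1.739 1.173
v -0.686 -1.228 1.099
v 0.047 -1.589 2.174
v -0.314 -2.101 2.247
v -0.89 -1.137 1.269
v -0.157 -1.498 2.343
v -1.125 -1.165 1.419
v -0.392 -1.526 2.494
v -1.344 -1.307 1.521
v -0.611 -1.668 2.596
v -1.504 -1.534 1.554
v -0.772 -1.896 2.628
v -1.574 -1.803 1.511
v -0.841 -2.164 2.586
v -1.539 -2.058 1.401
v -0.806 -2.42 2.476
v -1.407 -2.251 1.246
v -0.674 -2.612 2.321
v -1.203 -2.342 1.077
v -0.47 -2.703 2.151
v -0.968 -2.314 0.926
v -0.235 -2.675 2.001
v -0.749 -2.172 0.824
v -0.016 -2.533 1.899
v -0.588 -1.944 0.792
v 0.144 -2.306 1.866
v -0.519 -1.676 0.834
v 0.214 -2.037 1.909
v -0.554 -1.42 0.944
v 0.179 -1.782 2.019
v 1.747 2.717 -2.505
v 2.005 2.436 -1.859
v 1.492 3.503 -1.19
v 1.233 3.783 -1.835
v 2.313 2.681 -2.014
v 1.799 3.748 -1.344
v 2.44 2.937 -2.324
v 1.927 4.004 -1.655
v 2.348 3.124 -2.692
v 1.835 4.19 -2.023
v 2.065 3.181 -3.001
v 1.551 4.248 -2.331
v 1.68 3.091 -3.151
v 1.167 4.157 -2.482
v 1.317 2.882 -3.097
v 0.804 3.948 -2.428
v 1.09 2.62 -2.855
v 0.577 3.687 -2.185
v 1.072 2.389 -2.501
v 0.558 3.456 -1.832
v 1.268 2.263 -2.149
v 0.754 3.329 -1.479
v 1.616 2.28 -1.909
v 1.102 3.347 -1.24
v -0.157 -3.588 -0.606
v 0.224 -3.872 -0.395
v 0.437 -2.716 0.777
v 0.057 -2.432 0.566
v 0.359 -3.618 -0.67
v 0.572 -2.462 0.502
v 0.191 -3.346 -0.908
v 0.404 -2.19 0.264
v -0.18 -3.216 -0.969
v 0.033 -2.06 0.203
v -0.537 -3.304 -0.817
v -0.324 -2.148 0.355
v -0.672 -3.558 -0.542
v -0.459 -2.402 0.63
v -0.504 -3.83 -0.304
v -0.291 -2.674 0.868
v -0.133 -3.96 -0.243
v 0.08 -2.804 0.929
v 0.07 2.324 -3.042
v 0.723 2.715 -2.58
v -0.95 2.036 -1.358
v 0.436 3.057 -2.695
v 0.052 3.203 -2.902
v -0.328 3.114 -3.148
v -0.601 2.813 -3.364
v -0.694 2.381 -3.495
v -0.583 1.934 -3.504
v -0.297 1.592 -3.39
v 0.088 1.446 -3.182
v 0.467 1.535 -2.937
v 0.74 1.836 -2.72
v 0.834 2.268 -2.589
v -2.32 1.223 3.465
v -2.047 0.838 4.124
v -3.546 1.193 4.953
v -3.82 1.577 4.295
v -1.932 1.204 4.176
v -3.431 1.559 5.005
v -1.905 1.575 4.065
v -3.405 1.93 4.894
v -1.974 1.865 3.817
v -3.473 2.22 4.646
v -2.122 2.008 3.488
v -3.621 2.362 4.318
v -2.315 1.971 3.154
v -3.815 2.325 3.984
v -2.51 1.762 2.892
v -4.01 2.117 3.721
v -2.661 1.43 2.76
v -4.161 1.785 3.59
v -2.734 1.051 2.791
v -4.234 1.405 3.62
v -2.712 0.71 2.975
v -4.212 1.065 3.805
v -2.601 0.488 3.272
v -4.1 0.842 4.102
v -2.425 0.433 3.614
v -3.924 0.788 4.443
v -2.225 0.56 3.921
v -3.724 0.914 4.75
f 2 1 5
f 2 5 3
f 3 5 6
f 3 6 4
f 5 1 7
f 5 7 6
f 6 7 8
f 6 8 4
f 7 1 9
f 7 9 8
f 8 9 10
f 8 10 4
f 9 1 11
f 9 11 10
f 10 11 12
f 10 12 4
f 11 1 13
f 11 13 12
f 12 13 14
f 12 14 4
f 13 1 15
f 13 15 14
f 14 15 16
f 14 16 4
f 15 1 17
f 15 17 16
f 16 17 18
f 16 18 4
f 17 1 19
f 17 19 18
f 18 19 20
f 18 20 4
f 19 1 21
f 19 21 20
f 20 21 22
f 20 22 4
f 21 1 23
f 21 23 22
f 22 23 24
f 22 24 4
f 23 1 25
f 23 25 24
f 24 25 26
f 24 26 4
f 25 1 27
f 25 27 26
f 26 27 28
f 26 28 4
f 27 1 29
f 27 29 28
f 28 29 30
f 28 30 4
f 29 1 2
f 29 2 30
f 30 2 3
f 30 3 4
f 32 31 35
f 32 35 33
f 33 35 36
f 33 36 34
f 35 31 37
f 35 37 36
f 36 37 38
f 36 38 34
f 37 31 39
f 37 39 38
f 38 39 40
f 38 40 34
f 39 31 41
f 39 41 40
f 40 41 42
f 40 42 34
f 41 31 43
f 41 43 42
f 42 43 44
f 42 44 34
f 43 31 45
f 43 45 44
f 44 45 46
f 44 46 34
f 45 31 47
f 45 47 46
f 46 47 48
f 46 48 34
f 47 31 49
f 47 49 48
f 48 49 50
f 48 50 34
f 49 31 51
f 49 51 50
f 50 51 52
f 50 52 34
f 51 31 53
f 51 53 52
f 52 53 54
f 52 54 34
f 53 31 32
f 53 32 54
f 54 32 33
f 54 33 34
f 56 55 59
f 56 59 57
f 57 59 60
f 57 60 58
f 59 55 61
f 59 61 60
f 60 61 62
f 60 62 58
f 61 55 63
f 61 63 62
f 62 63 64
f 62 64 58
f 63 55 65
f 63 65 64
f 64 65 66
f 64 66 58
f 65 55 67
f 65 67 66
f 66 67 68
f 66 68 58
f 67 55 69
f 67 69 68
f 68 69 70
f 68 70 58
f 69 55 71
f 69 71 70
f 70 71 72
f 70 72 58
f 71 55 56
f 71 56 72
f 72 56 57
f 72 57 58
f 74 73 76
f 74 76 75
f 76 73 77
f 76 77 75
f 77 73 78
f 77 78 75
f 78 73 79
f 78 79 75
f 79 73 80
f 79 80 75
f 80 73 81
f 80 81 75
f 81 73 82
f 81 82 75
f 82 73 83
f 82 83 75
f 83 73 84
f 83 84 75
f 84 73 85
f 84 85 75
f 85 73 86
f 85 86 75
f 86 73 74
f 86 74 75
f 88 87 91
f 88 91 89
f 89 91 92
f 89 92 90
f 91 87 93
f 91 93 92
f 92 93 94
f 92 94 90
f 93 87 95
f 93 95 94
f 94 95 96
f 94 96 90
f 95 87 97
f 95 97 96
f 96 97 98
f 96 98 90
f 97 87 99
f 97 99 98
f 98 99 100
f 98 100 90
f 99 87 101
f 99 101 100
f 100 101 102
f 100 102 90
f 101 87 103
f 101 103 102
f 102 103 104
f 102 104 90
f 103 87 105
f 103 105 104
f 104 105 106
f 104 106 90
f 105 87 107
f 105 107 106
f 106 107 108
f 106 108 90
f 107 87 109
f 107 109 108
f 108 109 110
f 108 110 90
f 109 87 111
f 109 111 110
f 110 111 112
f 110 112 90
f 111 87 113
f 111 113 112
f 112 113 114
f 112 114 90
f 113 87 88
f 113 88 114
f 114 88 89
f 114 89 90



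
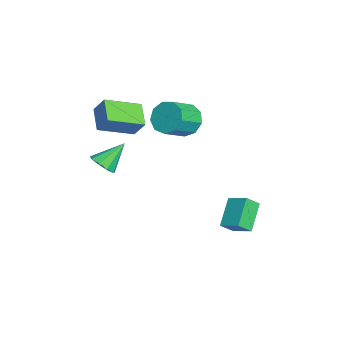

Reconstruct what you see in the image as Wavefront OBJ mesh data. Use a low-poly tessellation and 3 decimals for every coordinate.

v -1.796 0.83 1.546
v -1.131 1.649 1.726
v -0.099 0.629 2.554
v -0.764 -0.19 2.374
v -1.618 1.597 2.27
v -0.586 0.578 3.098
v -2.188 1.187 2.475
v -1.157 0.167 3.303
v -2.575 0.609 2.246
v -1.543 -0.41 3.073
v -2.597 0.135 1.689
v -1.565 -0.885 2.517
v -2.244 -0.015 1.065
v -1.212 -1.034 1.893
v -1.682 0.231 0.667
v -0.65 -0.788 1.494
v -1.173 0.757 0.68
v -0.141 -0.262 1.507
v -0.955 1.317 1.098
v 0.077 0.297 1.926
v 3.063 -3.3 1.176
v 3.819 -3.038 1.302
v 2.477 -2.2 2.404
v 3.575 -2.731 0.91
v 3.091 -2.691 0.643
v 2.594 -2.936 0.625
v 2.317 -3.351 0.865
v 2.389 -3.743 1.251
v 2.776 -3.927 1.601
v 3.298 -3.819 1.753
v 3.71 -3.467 1.635
v -0.04 -3.741 1.827
v -1.382 -3.981 2.565
v -0.805 -1.853 1.05
v -2.147 -2.093 1.788
v 0.407 -3.147 2.832
v -0.935 -3.387 3.57
v -0.358 -1.259 2.055
v -1.7 -1.499 2.793
v 0.809 3.061 -2.779
v 1.561 3.978 -2.248
v 0.442 3.75 -3.45
v 1.194 4.668 -2.919
v 2.166 2.632 -3.961
v 2.918 3.55 -3.43
v 1.799 3.322 -4.632
v 2.551 4.239 -4.101
f 2 1 5
f 2 5 3
f 3 5 6
f 3 6 4
f 5 1 7
f 5 7 6
f 6 7 8
f 6 8 4
f 7 1 9
f 7 9 8
f 8 9 10
f 8 10 4
f 9 1 11
f 9 11 10
f 10 11 12
f 10 12 4
f 11 1 13
f 11 13 12
f 12 13 14
f 12 14 4
f 13 1 15
f 13 15 14
f 14 15 16
f 14 16 4
f 15 1 17
f 15 17 16
f 16 17 18
f 16 18 4
f 17 1 19
f 17 19 18
f 18 19 20
f 18 20 4
f 19 1 2
f 19 2 20
f 20 2 3
f 20 3 4
f 22 21 24
f 22 24 23
f 24 21 25
f 24 25 23
f 25 21 26
f 25 26 23
f 26 21 27
f 26 27 23
f 27 21 28
f 27 28 23
f 28 21 29
f 28 29 23
f 29 21 30
f 29 30 23
f 30 21 31
f 30 31 23
f 31 21 22
f 31 22 23
f 33 35 32
f 36 33 32
f 32 35 34
f 34 36 32
f 33 39 35
f 37 33 36
f 37 39 33
f 35 39 34
f 38 36 34
f 34 39 38
f 38 37 36
f 39 37 38
f 41 43 40
f 44 41 40
f 40 43 42
f 42 44 40
f 41 47 43
f 45 41 44
f 45 47 41
f 43 47 42
f 46 44 42
f 42 47 46
f 46 45 44
f 47 45 46



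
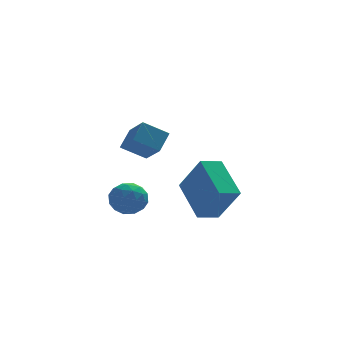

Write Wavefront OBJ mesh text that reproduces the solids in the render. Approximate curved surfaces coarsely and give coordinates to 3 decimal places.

v 2.81 1.456 -2.062
v 2.455 3.239 -0.952
v 3.761 1.783 -2.283
v 3.406 3.566 -1.173
v 3.494 0.574 -0.427
v 3.139 2.357 0.683
v 4.445 0.901 -0.648
v 4.09 2.684 0.462
v -0.32 -1.532 3.48
v 0.17 -0.947 4.141
v -0.614 -0.422 2.715
v -0.124 0.163 3.376
v 0.664 -1.683 2.884
v 1.154 -1.098 3.545
v 0.37 -0.573 2.119
v 0.86 0.012 2.78
v -0.089 3.952 -2.043
v 0.563 4.251 -1.546
v 0.237 2.629 -1.674
v 0.889 2.928 -1.177
v 0.061 3.076 -0.946
v -0.141 3.894 -1.174
v 0.941 2.986 -2.046
v 0.739 3.804 -2.274
v 1.199 3.654 -1.548
v 0.656 3.71 -0.868
v 0.144 3.17 -2.352
v -0.399 3.226 -1.672
v 0.208 4.218 -1.827
v 0.592 2.662 -1.393
v 0.105 2.749 -1.257
v 0.488 2.925 -0.965
v -0.205 4.008 -1.608
v 0.178 4.184 -1.316
v -0.117 3.493 -0.963
v 0.622 2.696 -1.904
v 1.005 2.872 -1.612
v 0.312 3.955 -2.255
v 0.695 4.131 -1.963
v 0.917 3.387 -2.257
v 0.966 4.043 -1.536
v 1.157 3.265 -1.319
v 1.188 3.299 -1.83
v 1.069 3.78 -1.964
v 0.646 4.075 -1.136
v 0.838 3.297 -0.919
v 0.351 3.384 -0.783
v 0.232 3.865 -0.917
v 1.02 3.724 -1.137
v -0.038 3.583 -2.301
v 0.154 2.805 -2.084
v 0.568 3.015 -2.303
v 0.449 3.496 -2.437
v -0.357 3.615 -1.901
v -0.166 2.837 -1.684
v -0.269 3.1 -1.256
v -0.388 3.581 -1.39
v -0.22 3.156 -2.083
f 2 4 1
f 5 2 1
f 1 4 3
f 3 5 1
f 2 8 4
f 6 2 5
f 6 8 2
f 4 8 3
f 7 5 3
f 3 8 7
f 7 6 5
f 8 6 7
f 10 12 9
f 13 10 9
f 9 12 11
f 11 13 9
f 10 16 12
f 14 10 13
f 14 16 10
f 12 16 11
f 15 13 11
f 11 16 15
f 15 14 13
f 16 14 15
f 17 54 33
f 54 28 57
f 33 57 22
f 54 57 33
f 17 33 29
f 33 22 34
f 29 34 18
f 33 34 29
f 17 29 38
f 29 18 39
f 38 39 24
f 29 39 38
f 17 38 50
f 38 24 53
f 50 53 27
f 38 53 50
f 17 50 54
f 50 27 58
f 54 58 28
f 50 58 54
f 18 34 45
f 34 22 48
f 45 48 26
f 34 48 45
f 22 57 35
f 57 28 56
f 35 56 21
f 57 56 35
f 28 58 55
f 58 27 51
f 55 51 19
f 58 51 55
f 27 53 52
f 53 24 40
f 52 40 23
f 53 40 52
f 24 39 44
f 39 18 41
f 44 41 25
f 39 41 44
f 20 46 32
f 46 26 47
f 32 47 21
f 46 47 32
f 20 32 30
f 32 21 31
f 30 31 19
f 32 31 30
f 20 30 37
f 30 19 36
f 37 36 23
f 30 36 37
f 20 37 42
f 37 23 43
f 42 43 25
f 37 43 42
f 20 42 46
f 42 25 49
f 46 49 26
f 42 49 46
f 21 47 35
f 47 26 48
f 35 48 22
f 47 48 35
f 19 31 55
f 31 21 56
f 55 56 28
f 31 56 55
f 23 36 52
f 36 19 51
f 52 51 27
f 36 51 52
f 25 43 44
f 43 23 40
f 44 40 24
f 43 40 44
f 26 49 45
f 49 25 41
f 45 41 18
f 49 41 45



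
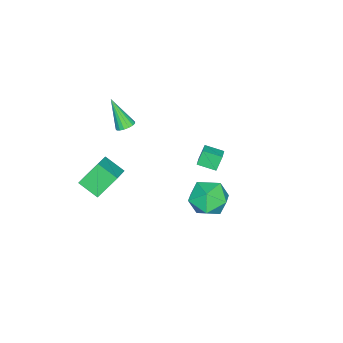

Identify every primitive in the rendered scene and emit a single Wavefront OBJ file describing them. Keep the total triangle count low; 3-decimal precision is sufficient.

v -1.49 -2.309 0.898
v -1.034 -2.552 0.837
v -1.79 -3.251 2.402
v -0.977 -2.352 0.974
v -1.038 -2.142 1.093
v -1.202 -1.97 1.168
v -1.432 -1.876 1.18
v -1.675 -1.882 1.128
v -1.876 -1.985 1.024
v -1.988 -2.162 0.89
v -1.986 -2.373 0.758
v -1.87 -2.57 0.658
v -1.667 -2.706 0.614
v -1.424 -2.752 0.634
v -1.195 -2.696 0.714
v 0.997 -2.121 0.752
v 2.199 -1.865 1.402
v 1.086 -1.054 0.168
v 2.288 -0.798 0.817
v 1.752 -2.802 -0.377
v 2.954 -2.546 0.272
v 1.841 -1.735 -0.962
v 3.043 -1.479 -0.312
v -4.004 0.485 -2.866
v -4.392 0.636 -2.013
v -4.217 1.466 -3.137
v -4.605 1.617 -2.283
v -3.275 0.723 -2.577
v -3.663 0.874 -1.723
v -3.488 1.704 -2.847
v -3.876 1.855 -1.994
v 1.184 3.542 1.409
v 1.616 4.234 2.137
v 2.704 3.546 0.503
v 3.136 4.238 1.231
v 2.918 3.207 1.521
v 1.979 3.204 2.081
v 2.341 4.576 0.559
v 1.402 4.573 1.119
v 2.331 4.873 1.612
v 2.688 4.027 2.206
v 1.632 3.753 0.434
v 1.989 2.907 1.028
f 2 1 4
f 2 4 3
f 4 1 5
f 4 5 3
f 5 1 6
f 5 6 3
f 6 1 7
f 6 7 3
f 7 1 8
f 7 8 3
f 8 1 9
f 8 9 3
f 9 1 10
f 9 10 3
f 10 1 11
f 10 11 3
f 11 1 12
f 11 12 3
f 12 1 13
f 12 13 3
f 13 1 14
f 13 14 3
f 14 1 15
f 14 15 3
f 15 1 2
f 15 2 3
f 17 19 16
f 20 17 16
f 16 19 18
f 18 20 16
f 17 23 19
f 21 17 20
f 21 23 17
f 19 23 18
f 22 20 18
f 18 23 22
f 22 21 20
f 23 21 22
f 25 27 24
f 28 25 24
f 24 27 26
f 26 28 24
f 25 31 27
f 29 25 28
f 29 31 25
f 27 31 26
f 30 28 26
f 26 31 30
f 30 29 28
f 31 29 30
f 32 43 37
f 32 37 33
f 32 33 39
f 32 39 42
f 32 42 43
f 33 37 41
f 37 43 36
f 43 42 34
f 42 39 38
f 39 33 40
f 35 41 36
f 35 36 34
f 35 34 38
f 35 38 40
f 35 40 41
f 36 41 37
f 34 36 43
f 38 34 42
f 40 38 39
f 41 40 33



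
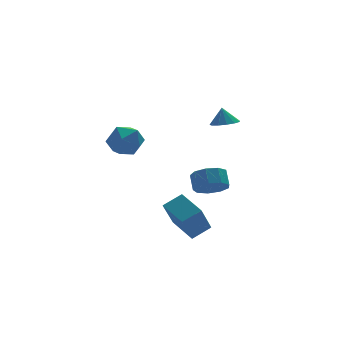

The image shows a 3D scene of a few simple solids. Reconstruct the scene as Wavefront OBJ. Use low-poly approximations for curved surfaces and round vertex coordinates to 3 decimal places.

v 2.881 2 1.14
v 3.494 1.517 1.313
v 2.819 2.28 2.14
v 3.673 1.918 1.212
v 3.601 2.345 1.088
v 3.3 2.663 0.981
v 2.866 2.77 0.924
v 2.437 2.634 0.936
v 2.148 2.296 1.012
v 2.093 1.864 1.13
v 2.287 1.475 1.25
v 2.67 1.254 1.336
v 3.12 1.269 1.359
v 2.5 2.807 -3.858
v 3.199 3.238 -4.412
v 3.339 3.983 -3.657
v 2.64 3.553 -3.102
v 2.592 3.5 -4.559
v 2.732 4.246 -3.803
v 1.942 3.439 -4.377
v 2.082 4.184 -3.622
v 1.554 3.082 -3.953
v 1.694 3.827 -3.198
v 1.608 2.597 -3.484
v 1.748 3.342 -2.729
v 2.079 2.21 -3.19
v 2.219 2.955 -2.435
v 2.748 2.103 -3.208
v 2.888 2.848 -2.453
v 3.3 2.325 -3.53
v 3.44 3.07 -2.775
v 3.478 2.774 -4.005
v 3.618 3.519 -3.25
v -4.167 -0.232 2.226
v -3.245 -0.502 2.653
v -4.295 -1.778 1.527
v -3.373 -2.048 1.954
v -4.213 -1.898 2.569
v -4.134 -0.943 3
v -3.406 -1.337 1.18
v -3.327 -0.382 1.611
v -2.775 -1.184 2.006
v -3.273 -1.531 2.865
v -4.267 -0.749 1.315
v -4.765 -1.096 2.174
v -1.012 -2.995 -4.331
v -1.851 -3.739 -2.687
v -1.394 -1.431 -3.818
v -2.233 -2.175 -2.174
v 0.033 -2.925 -3.766
v -0.806 -3.669 -2.122
v -0.349 -1.361 -3.253
v -1.188 -2.105 -1.609
f 2 1 4
f 2 4 3
f 4 1 5
f 4 5 3
f 5 1 6
f 5 6 3
f 6 1 7
f 6 7 3
f 7 1 8
f 7 8 3
f 8 1 9
f 8 9 3
f 9 1 10
f 9 10 3
f 10 1 11
f 10 11 3
f 11 1 12
f 11 12 3
f 12 1 13
f 12 13 3
f 13 1 2
f 13 2 3
f 15 14 18
f 15 18 16
f 16 18 19
f 16 19 17
f 18 14 20
f 18 20 19
f 19 20 21
f 19 21 17
f 20 14 22
f 20 22 21
f 21 22 23
f 21 23 17
f 22 14 24
f 22 24 23
f 23 24 25
f 23 25 17
f 24 14 26
f 24 26 25
f 25 26 27
f 25 27 17
f 26 14 28
f 26 28 27
f 27 28 29
f 27 29 17
f 28 14 30
f 28 30 29
f 29 30 31
f 29 31 17
f 30 14 32
f 30 32 31
f 31 32 33
f 31 33 17
f 32 14 15
f 32 15 33
f 33 15 16
f 33 16 17
f 34 45 39
f 34 39 35
f 34 35 41
f 34 41 44
f 34 44 45
f 35 39 43
f 39 45 38
f 45 44 36
f 44 41 40
f 41 35 42
f 37 43 38
f 37 38 36
f 37 36 40
f 37 40 42
f 37 42 43
f 38 43 39
f 36 38 45
f 40 36 44
f 42 40 41
f 43 42 35
f 47 49 46
f 50 47 46
f 46 49 48
f 48 50 46
f 47 53 49
f 51 47 50
f 51 53 47
f 49 53 48
f 52 50 48
f 48 53 52
f 52 51 50
f 53 51 52



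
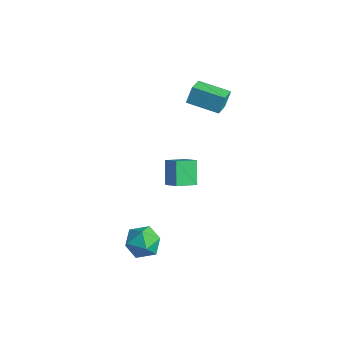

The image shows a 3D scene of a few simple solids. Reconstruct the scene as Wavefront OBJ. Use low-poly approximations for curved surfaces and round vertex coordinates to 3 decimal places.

v -4.904 3.44 2.683
v -4.953 3.89 3.63
v -3.369 4.317 2.345
v -3.418 4.767 3.293
v -4.202 2.413 3.207
v -4.251 2.863 4.155
v -2.667 3.29 2.87
v -2.716 3.74 3.817
v -3.843 0.724 -2.394
v -4.589 1.334 -1.232
v -3.557 1.876 -2.815
v -4.303 2.486 -1.653
v -2.937 0.714 -1.807
v -3.683 1.324 -0.645
v -2.651 1.866 -2.228
v -3.397 2.476 -1.066
v -2.448 -2.159 -3.723
v -1.523 -1.682 -3.75
v -1.737 -3.498 -2.99
v -0.812 -3.021 -3.017
v -1.561 -2.668 -2.386
v -2.001 -1.841 -2.839
v -1.259 -3.339 -3.901
v -1.699 -2.512 -4.354
v -0.789 -2.411 -3.86
v -0.975 -1.997 -2.924
v -2.285 -3.183 -3.816
v -2.471 -2.769 -2.88
f 2 4 1
f 5 2 1
f 1 4 3
f 3 5 1
f 2 8 4
f 6 2 5
f 6 8 2
f 4 8 3
f 7 5 3
f 3 8 7
f 7 6 5
f 8 6 7
f 10 12 9
f 13 10 9
f 9 12 11
f 11 13 9
f 10 16 12
f 14 10 13
f 14 16 10
f 12 16 11
f 15 13 11
f 11 16 15
f 15 14 13
f 16 14 15
f 17 28 22
f 17 22 18
f 17 18 24
f 17 24 27
f 17 27 28
f 18 22 26
f 22 28 21
f 28 27 19
f 27 24 23
f 24 18 25
f 20 26 21
f 20 21 19
f 20 19 23
f 20 23 25
f 20 25 26
f 21 26 22
f 19 21 28
f 23 19 27
f 25 23 24
f 26 25 18



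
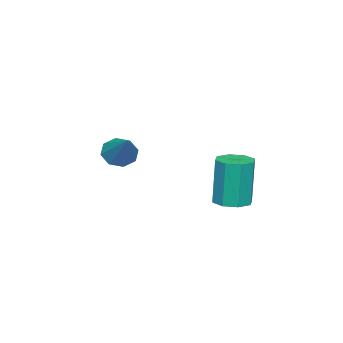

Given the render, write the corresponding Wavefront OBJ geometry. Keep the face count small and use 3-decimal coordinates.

v -3.272 -2.369 2.712
v -2.725 -2.909 2.676
v -2.168 -1.331 3.908
v -2.662 -2.497 2.26
v -2.957 -2.009 2.109
v -3.436 -1.733 2.311
v -3.819 -1.829 2.748
v -3.882 -2.241 3.165
v -3.587 -2.729 3.316
v -3.108 -3.005 3.113
v -3.216 2.654 1.088
v -2.665 2.089 1.133
v -2.813 2.122 3.318
v -3.364 2.686 3.272
v -2.428 2.645 1.141
v -2.576 2.678 3.326
v -2.652 3.206 1.118
v -2.8 3.239 3.302
v -3.206 3.443 1.076
v -3.355 3.476 3.261
v -3.767 3.218 1.042
v -3.915 3.251 3.227
v -4.004 2.662 1.034
v -4.152 2.695 3.219
v -3.78 2.101 1.058
v -3.928 2.134 3.242
v -3.225 1.864 1.099
v -3.374 1.897 3.284
f 2 1 4
f 2 4 3
f 4 1 5
f 4 5 3
f 5 1 6
f 5 6 3
f 6 1 7
f 6 7 3
f 7 1 8
f 7 8 3
f 8 1 9
f 8 9 3
f 9 1 10
f 9 10 3
f 10 1 2
f 10 2 3
f 12 11 15
f 12 15 13
f 13 15 16
f 13 16 14
f 15 11 17
f 15 17 16
f 16 17 18
f 16 18 14
f 17 11 19
f 17 19 18
f 18 19 20
f 18 20 14
f 19 11 21
f 19 21 20
f 20 21 22
f 20 22 14
f 21 11 23
f 21 23 22
f 22 23 24
f 22 24 14
f 23 11 25
f 23 25 24
f 24 25 26
f 24 26 14
f 25 11 27
f 25 27 26
f 26 27 28
f 26 28 14
f 27 11 12
f 27 12 28
f 28 12 13
f 28 13 14



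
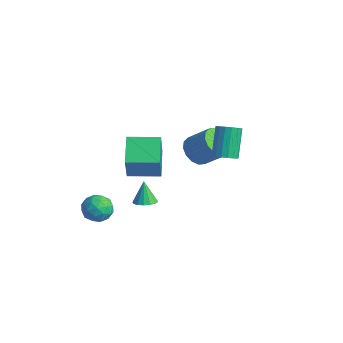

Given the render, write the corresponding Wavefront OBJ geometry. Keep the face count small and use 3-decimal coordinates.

v 1.81 1.411 1.905
v 2.148 0.909 2.314
v 1.369 1.728 3.964
v 1.03 2.229 3.555
v 2.379 1.17 2.293
v 1.6 1.989 3.943
v 2.48 1.487 2.184
v 1.701 2.305 3.834
v 2.427 1.785 2.011
v 1.648 2.604 3.661
v 2.233 1.998 1.813
v 1.454 2.817 3.463
v 1.941 2.077 1.637
v 1.162 2.895 3.287
v 1.62 2.002 1.522
v 0.841 2.821 3.172
v 1.342 1.793 1.495
v 0.563 2.611 3.145
v 1.171 1.495 1.561
v 0.392 2.314 3.212
v 1.146 1.179 1.707
v 0.367 1.997 3.357
v 1.274 0.915 1.898
v 0.495 1.734 3.548
v 1.524 0.765 2.09
v 0.745 1.584 3.74
v 1.839 0.763 2.24
v 1.06 1.582 3.89
v -3.11 3.052 -1.165
v -2.46 2.264 -1.359
v -1.28 2.94 -0.15
v -1.93 3.728 0.045
v -2.321 2.649 -1.709
v -1.141 3.324 -0.5
v -2.394 3.141 -1.914
v -1.214 3.817 -0.704
v -2.659 3.61 -1.917
v -1.478 4.286 -0.708
v -3.044 3.93 -1.719
v -1.864 4.605 -0.51
v -3.448 4.014 -1.373
v -2.267 4.689 -0.163
v -3.76 3.84 -0.97
v -2.58 4.516 0.239
v -3.899 3.456 -0.62
v -2.719 4.131 0.589
v -3.826 2.963 -0.416
v -2.646 3.639 0.794
v -3.562 2.494 -0.412
v -2.381 3.17 0.797
v -3.176 2.175 -0.61
v -1.996 2.85 0.599
v -2.773 2.091 -0.957
v -1.592 2.766 0.253
v -0.947 -2.995 2.634
v -0.263 -3.549 4.374
v 0.149 -1.543 2.665
v 0.834 -2.096 4.405
v 0.386 -3.984 1.795
v 1.071 -4.537 3.535
v 1.483 -2.531 1.826
v 2.167 -3.085 3.566
v -3.509 -3.081 -4.205
v -2.722 -2.896 -3.655
v -3.958 -4.204 -3.185
v -3.171 -4.019 -2.635
v -3.892 -3.36 -2.696
v -3.614 -2.666 -3.326
v -3.066 -4.434 -3.514
v -2.788 -3.74 -4.144
v -2.448 -3.731 -3.227
v -2.959 -3.068 -2.722
v -3.721 -4.032 -4.118
v -4.232 -3.369 -3.613
v -3.076 -2.89 -4.02
v -3.604 -4.21 -2.82
v -4.027 -3.823 -2.856
v -3.565 -3.714 -2.533
v -3.601 -2.755 -3.827
v -3.138 -2.646 -3.503
v -3.826 -2.919 -2.939
v -3.542 -4.454 -3.337
v -3.079 -4.345 -3.013
v -3.115 -3.386 -4.307
v -2.653 -3.277 -3.984
v -2.854 -4.181 -3.901
v -2.453 -3.272 -3.445
v -2.717 -3.932 -2.845
v -2.655 -4.176 -3.362
v -2.492 -3.768 -3.732
v -2.753 -2.882 -3.148
v -3.017 -3.542 -2.548
v -3.44 -3.155 -2.584
v -3.277 -2.747 -2.955
v -2.592 -3.373 -2.896
v -3.663 -3.558 -4.292
v -3.927 -4.218 -3.692
v -3.403 -4.353 -3.885
v -3.24 -3.945 -4.256
v -3.963 -3.168 -3.995
v -4.227 -3.828 -3.395
v -4.188 -3.332 -3.108
v -4.025 -2.924 -3.478
v -4.088 -3.727 -3.944
v -1.282 -1.712 -2.385
v -0.834 -1.164 -2.325
v -1.738 -1.488 -1.015
v -1.147 -1.018 -2.453
v -1.495 -1.058 -2.562
v -1.787 -1.273 -2.624
v -1.943 -1.606 -2.622
v -1.923 -1.967 -2.556
v -1.73 -2.259 -2.444
v -1.418 -2.405 -2.317
v -1.07 -2.365 -2.207
v -0.778 -2.15 -2.145
v -0.622 -1.818 -2.148
v -0.642 -1.457 -2.213
f 2 1 5
f 2 5 3
f 3 5 6
f 3 6 4
f 5 1 7
f 5 7 6
f 6 7 8
f 6 8 4
f 7 1 9
f 7 9 8
f 8 9 10
f 8 10 4
f 9 1 11
f 9 11 10
f 10 11 12
f 10 12 4
f 11 1 13
f 11 13 12
f 12 13 14
f 12 14 4
f 13 1 15
f 13 15 14
f 14 15 16
f 14 16 4
f 15 1 17
f 15 17 16
f 16 17 18
f 16 18 4
f 17 1 19
f 17 19 18
f 18 19 20
f 18 20 4
f 19 1 21
f 19 21 20
f 20 21 22
f 20 22 4
f 21 1 23
f 21 23 22
f 22 23 24
f 22 24 4
f 23 1 25
f 23 25 24
f 24 25 26
f 24 26 4
f 25 1 27
f 25 27 26
f 26 27 28
f 26 28 4
f 27 1 2
f 27 2 28
f 28 2 3
f 28 3 4
f 30 29 33
f 30 33 31
f 31 33 34
f 31 34 32
f 33 29 35
f 33 35 34
f 34 35 36
f 34 36 32
f 35 29 37
f 35 37 36
f 36 37 38
f 36 38 32
f 37 29 39
f 37 39 38
f 38 39 40
f 38 40 32
f 39 29 41
f 39 41 40
f 40 41 42
f 40 42 32
f 41 29 43
f 41 43 42
f 42 43 44
f 42 44 32
f 43 29 45
f 43 45 44
f 44 45 46
f 44 46 32
f 45 29 47
f 45 47 46
f 46 47 48
f 46 48 32
f 47 29 49
f 47 49 48
f 48 49 50
f 48 50 32
f 49 29 51
f 49 51 50
f 50 51 52
f 50 52 32
f 51 29 53
f 51 53 52
f 52 53 54
f 52 54 32
f 53 29 30
f 53 30 54
f 54 30 31
f 54 31 32
f 56 58 55
f 59 56 55
f 55 58 57
f 57 59 55
f 56 62 58
f 60 56 59
f 60 62 56
f 58 62 57
f 61 59 57
f 57 62 61
f 61 60 59
f 62 60 61
f 63 100 79
f 100 74 103
f 79 103 68
f 100 103 79
f 63 79 75
f 79 68 80
f 75 80 64
f 79 80 75
f 63 75 84
f 75 64 85
f 84 85 70
f 75 85 84
f 63 84 96
f 84 70 99
f 96 99 73
f 84 99 96
f 63 96 100
f 96 73 104
f 100 104 74
f 96 104 100
f 64 80 91
f 80 68 94
f 91 94 72
f 80 94 91
f 68 103 81
f 103 74 102
f 81 102 67
f 103 102 81
f 74 104 101
f 104 73 97
f 101 97 65
f 104 97 101
f 73 99 98
f 99 70 86
f 98 86 69
f 99 86 98
f 70 85 90
f 85 64 87
f 90 87 71
f 85 87 90
f 66 92 78
f 92 72 93
f 78 93 67
f 92 93 78
f 66 78 76
f 78 67 77
f 76 77 65
f 78 77 76
f 66 76 83
f 76 65 82
f 83 82 69
f 76 82 83
f 66 83 88
f 83 69 89
f 88 89 71
f 83 89 88
f 66 88 92
f 88 71 95
f 92 95 72
f 88 95 92
f 67 93 81
f 93 72 94
f 81 94 68
f 93 94 81
f 65 77 101
f 77 67 102
f 101 102 74
f 77 102 101
f 69 82 98
f 82 65 97
f 98 97 73
f 82 97 98
f 71 89 90
f 89 69 86
f 90 86 70
f 89 86 90
f 72 95 91
f 95 71 87
f 91 87 64
f 95 87 91
f 106 105 108
f 106 108 107
f 108 105 109
f 108 109 107
f 109 105 110
f 109 110 107
f 110 105 111
f 110 111 107
f 111 105 112
f 111 112 107
f 112 105 113
f 112 113 107
f 113 105 114
f 113 114 107
f 114 105 115
f 114 115 107
f 115 105 116
f 115 116 107
f 116 105 117
f 116 117 107
f 117 105 118
f 117 118 107
f 118 105 106
f 118 106 107



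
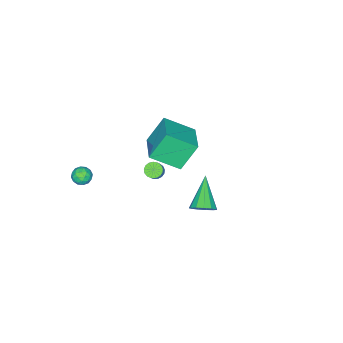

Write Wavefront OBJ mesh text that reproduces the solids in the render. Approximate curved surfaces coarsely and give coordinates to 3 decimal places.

v -5.187 -1.37 -2.029
v -4.161 -2.855 -0.994
v -3.676 0.007 -1.552
v -2.65 -1.477 -0.517
v -4.21 -1.863 -3.703
v -3.184 -3.347 -2.668
v -2.699 -0.485 -3.226
v -1.673 -1.97 -2.191
v 1.972 -3.477 -1.499
v 2.469 -3.386 -1.894
v 1.591 -4.194 -2.146
v 2.088 -4.103 -2.541
v 2.179 -4.379 -1.969
v 2.414 -3.936 -1.569
v 1.646 -3.644 -2.471
v 1.881 -3.201 -2.071
v 2.268 -3.489 -2.494
v 2.597 -3.943 -2.184
v 1.463 -3.637 -1.856
v 1.792 -4.091 -1.546
v 2.254 -3.369 -1.64
v 1.806 -4.211 -2.4
v 1.859 -4.374 -2.064
v 2.152 -4.32 -2.296
v 2.221 -3.692 -1.449
v 2.514 -3.638 -1.681
v 2.343 -4.222 -1.725
v 1.546 -3.942 -2.359
v 1.839 -3.888 -2.591
v 1.908 -3.26 -1.744
v 2.201 -3.206 -1.976
v 1.717 -3.358 -2.315
v 2.428 -3.375 -2.224
v 2.204 -3.797 -2.605
v 1.944 -3.527 -2.564
v 2.082 -3.266 -2.329
v 2.621 -3.642 -2.042
v 2.398 -4.064 -2.422
v 2.451 -4.226 -2.086
v 2.589 -3.966 -1.851
v 2.503 -3.703 -2.395
v 1.662 -3.516 -1.618
v 1.439 -3.938 -1.998
v 1.471 -3.614 -2.189
v 1.609 -3.354 -1.954
v 1.856 -3.783 -1.435
v 1.632 -4.205 -1.816
v 1.978 -4.314 -1.711
v 2.116 -4.053 -1.476
v 1.557 -3.877 -1.645
v 1.473 4.263 -0.129
v 1.82 4.569 0.474
v 0.087 3.357 1.129
v 1.523 4.851 0.349
v 1.21 4.946 0.073
v 0.981 4.825 -0.268
v 0.908 4.525 -0.564
v 1.014 4.141 -0.723
v 1.267 3.796 -0.693
v 1.584 3.6 -0.484
v 1.867 3.613 -0.162
v 2.025 3.833 0.17
v 2.007 4.19 0.407
v 0.38 0.145 -0.339
v 0.606 0.497 -0.648
v 1.185 0.827 0.15
v 0.96 0.475 0.459
v 0.409 0.617 -0.555
v 0.988 0.947 0.243
v 0.205 0.629 -0.412
v 0.784 0.959 0.386
v 0.042 0.53 -0.253
v 0.621 0.86 0.545
v -0.044 0.343 -0.113
v 0.535 0.673 0.685
v -0.033 0.11 -0.025
v 0.546 0.441 0.773
v 0.073 -0.114 -0.009
v 0.652 0.216 0.789
v 0.25 -0.28 -0.069
v 0.829 0.051 0.73
v 0.456 -0.348 -0.19
v 1.035 -0.017 0.608
v 0.645 -0.303 -0.346
v 1.224 0.028 0.453
v 0.773 -0.156 -0.5
v 1.352 0.175 0.298
v 0.812 0.061 -0.617
v 1.391 0.391 0.181
v 0.751 0.296 -0.671
v 1.33 0.626 0.127
f 2 4 1
f 5 2 1
f 1 4 3
f 3 5 1
f 2 8 4
f 6 2 5
f 6 8 2
f 4 8 3
f 7 5 3
f 3 8 7
f 7 6 5
f 8 6 7
f 9 46 25
f 46 20 49
f 25 49 14
f 46 49 25
f 9 25 21
f 25 14 26
f 21 26 10
f 25 26 21
f 9 21 30
f 21 10 31
f 30 31 16
f 21 31 30
f 9 30 42
f 30 16 45
f 42 45 19
f 30 45 42
f 9 42 46
f 42 19 50
f 46 50 20
f 42 50 46
f 10 26 37
f 26 14 40
f 37 40 18
f 26 40 37
f 14 49 27
f 49 20 48
f 27 48 13
f 49 48 27
f 20 50 47
f 50 19 43
f 47 43 11
f 50 43 47
f 19 45 44
f 45 16 32
f 44 32 15
f 45 32 44
f 16 31 36
f 31 10 33
f 36 33 17
f 31 33 36
f 12 38 24
f 38 18 39
f 24 39 13
f 38 39 24
f 12 24 22
f 24 13 23
f 22 23 11
f 24 23 22
f 12 22 29
f 22 11 28
f 29 28 15
f 22 28 29
f 12 29 34
f 29 15 35
f 34 35 17
f 29 35 34
f 12 34 38
f 34 17 41
f 38 41 18
f 34 41 38
f 13 39 27
f 39 18 40
f 27 40 14
f 39 40 27
f 11 23 47
f 23 13 48
f 47 48 20
f 23 48 47
f 15 28 44
f 28 11 43
f 44 43 19
f 28 43 44
f 17 35 36
f 35 15 32
f 36 32 16
f 35 32 36
f 18 41 37
f 41 17 33
f 37 33 10
f 41 33 37
f 52 51 54
f 52 54 53
f 54 51 55
f 54 55 53
f 55 51 56
f 55 56 53
f 56 51 57
f 56 57 53
f 57 51 58
f 57 58 53
f 58 51 59
f 58 59 53
f 59 51 60
f 59 60 53
f 60 51 61
f 60 61 53
f 61 51 62
f 61 62 53
f 62 51 63
f 62 63 53
f 63 51 52
f 63 52 53
f 65 64 68
f 65 68 66
f 66 68 69
f 66 69 67
f 68 64 70
f 68 70 69
f 69 70 71
f 69 71 67
f 70 64 72
f 70 72 71
f 71 72 73
f 71 73 67
f 72 64 74
f 72 74 73
f 73 74 75
f 73 75 67
f 74 64 76
f 74 76 75
f 75 76 77
f 75 77 67
f 76 64 78
f 76 78 77
f 77 78 79
f 77 79 67
f 78 64 80
f 78 80 79
f 79 80 81
f 79 81 67
f 80 64 82
f 80 82 81
f 81 82 83
f 81 83 67
f 82 64 84
f 82 84 83
f 83 84 85
f 83 85 67
f 84 64 86
f 84 86 85
f 85 86 87
f 85 87 67
f 86 64 88
f 86 88 87
f 87 88 89
f 87 89 67
f 88 64 90
f 88 90 89
f 89 90 91
f 89 91 67
f 90 64 65
f 90 65 91
f 91 65 66
f 91 66 67

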